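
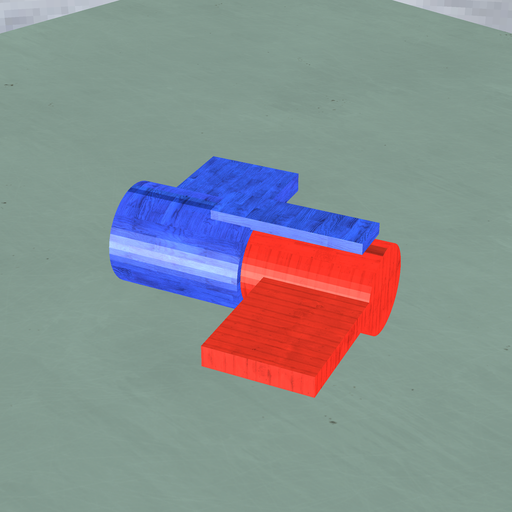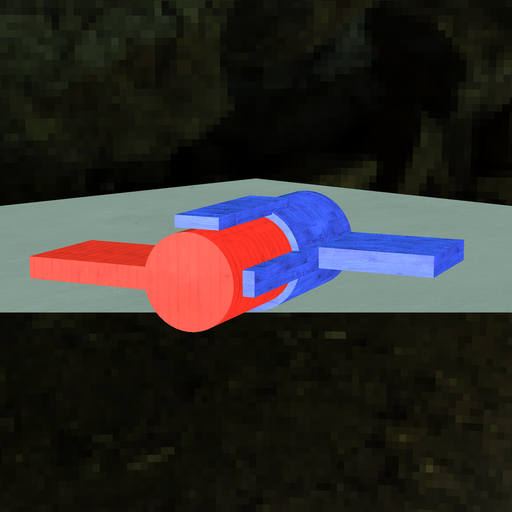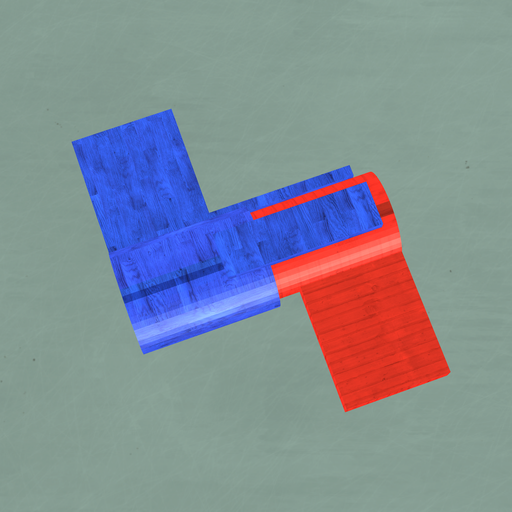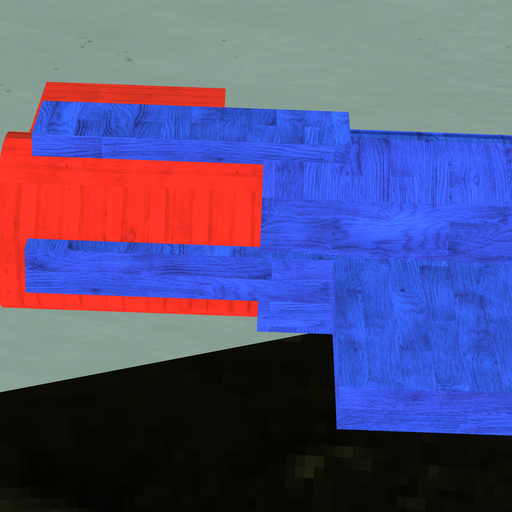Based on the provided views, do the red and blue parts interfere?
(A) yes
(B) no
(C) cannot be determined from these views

(A) yes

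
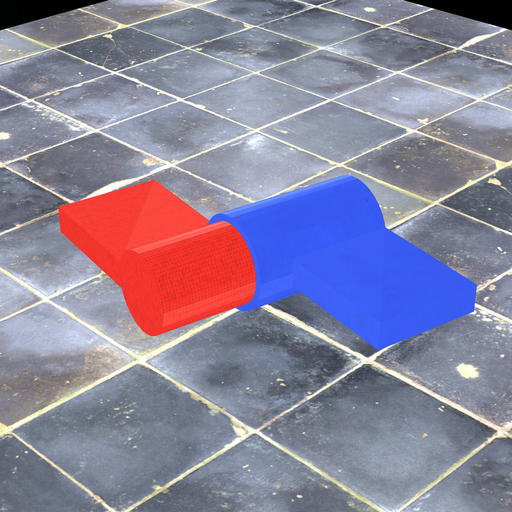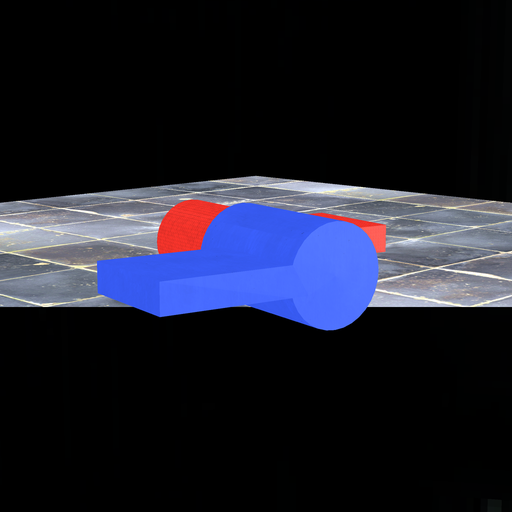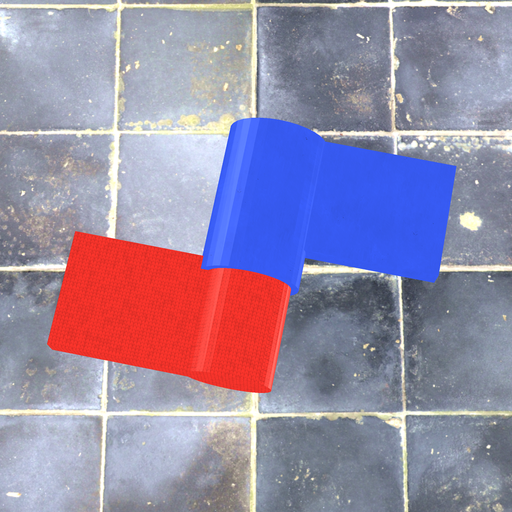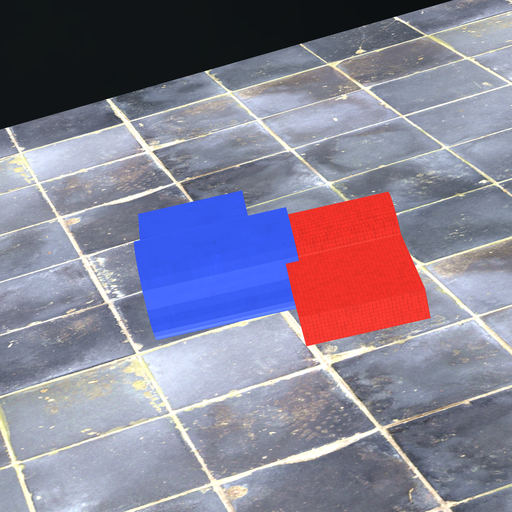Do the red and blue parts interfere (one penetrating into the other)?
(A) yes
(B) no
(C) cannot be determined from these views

(A) yes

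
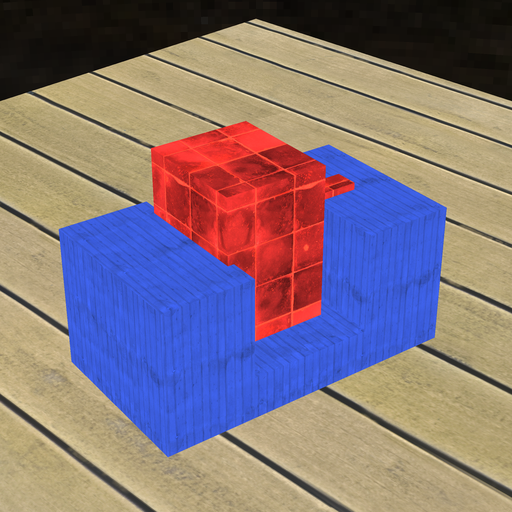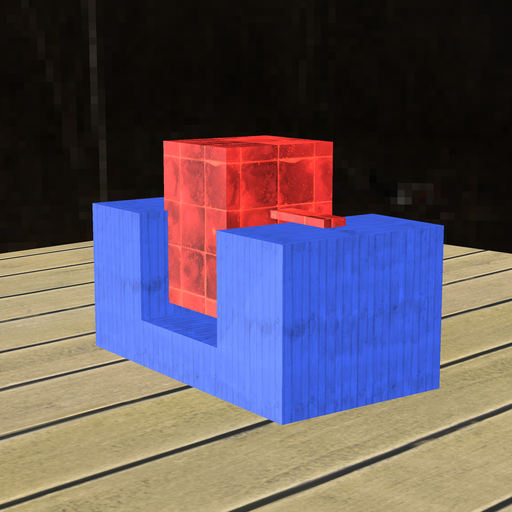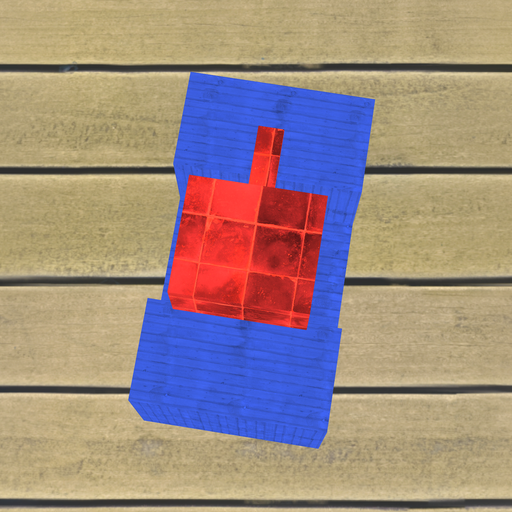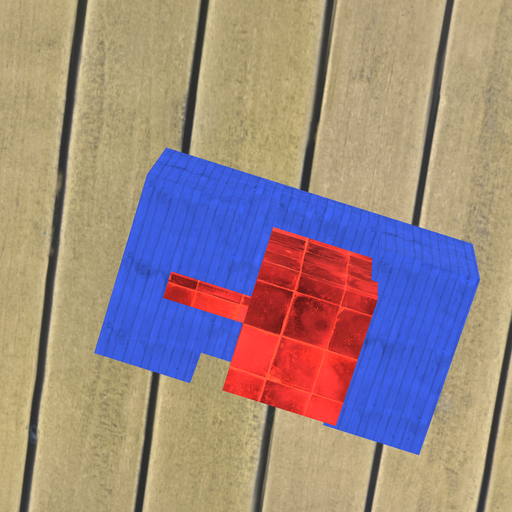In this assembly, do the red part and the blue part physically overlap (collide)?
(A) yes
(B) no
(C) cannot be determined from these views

(A) yes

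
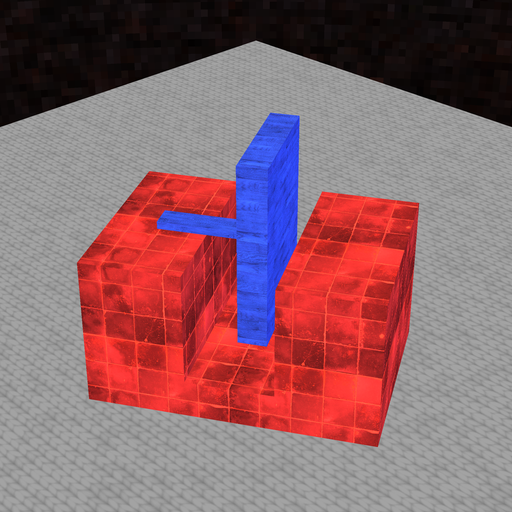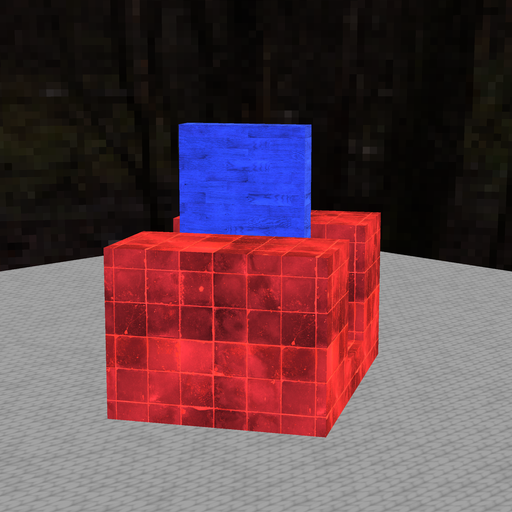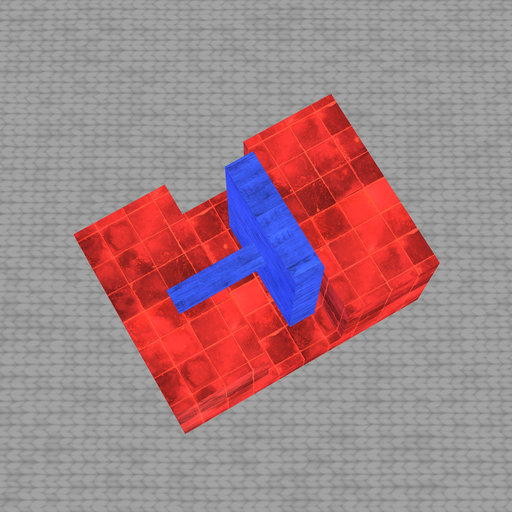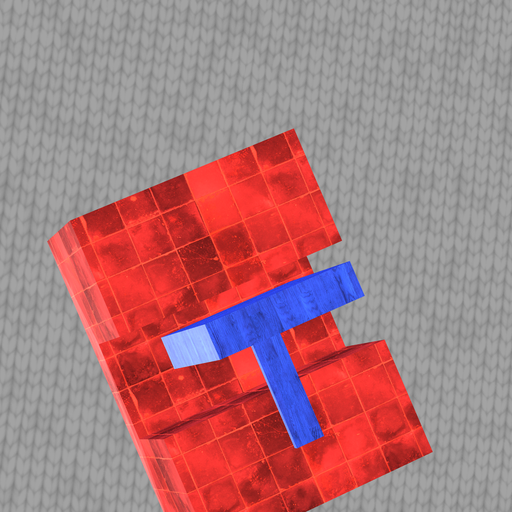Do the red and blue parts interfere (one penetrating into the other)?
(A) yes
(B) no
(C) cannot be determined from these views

(B) no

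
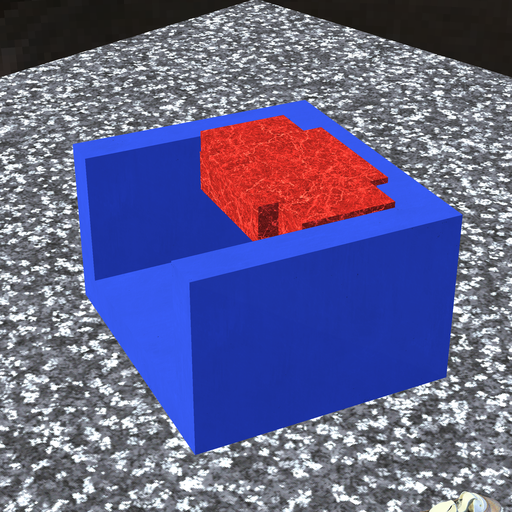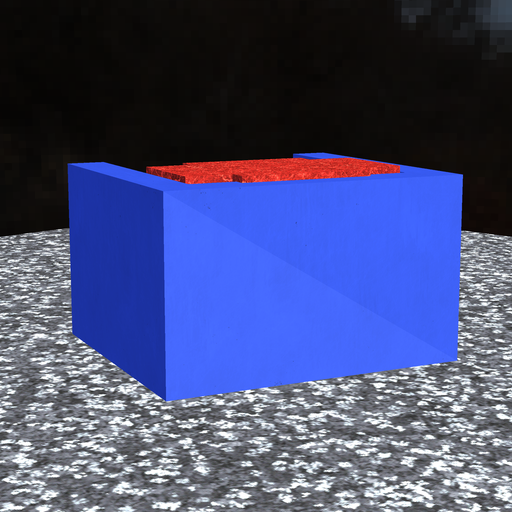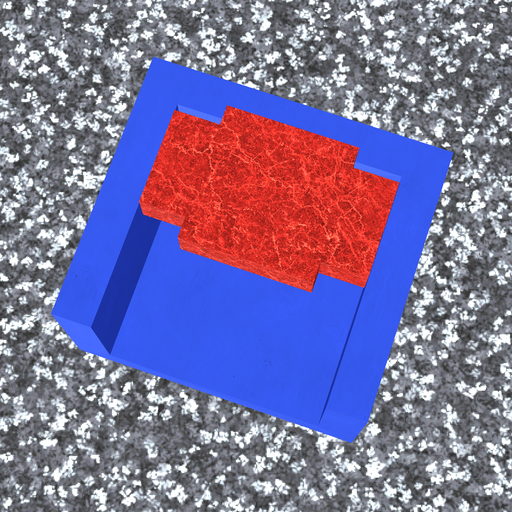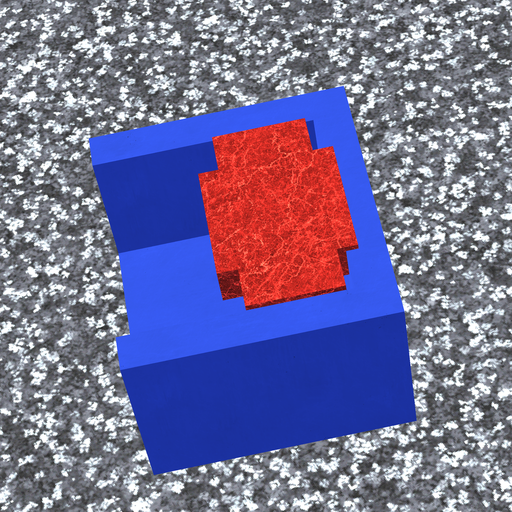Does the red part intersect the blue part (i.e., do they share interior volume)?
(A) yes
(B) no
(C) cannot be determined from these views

(A) yes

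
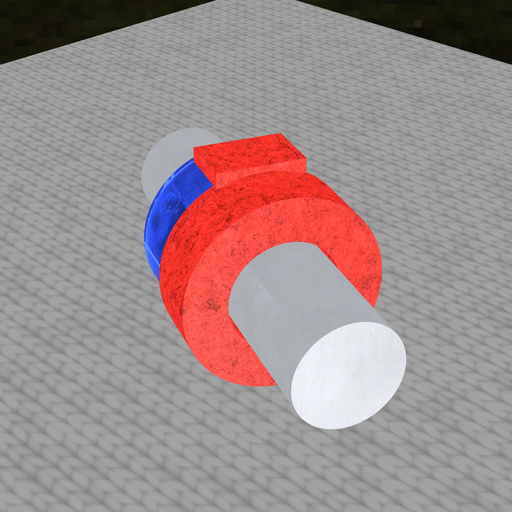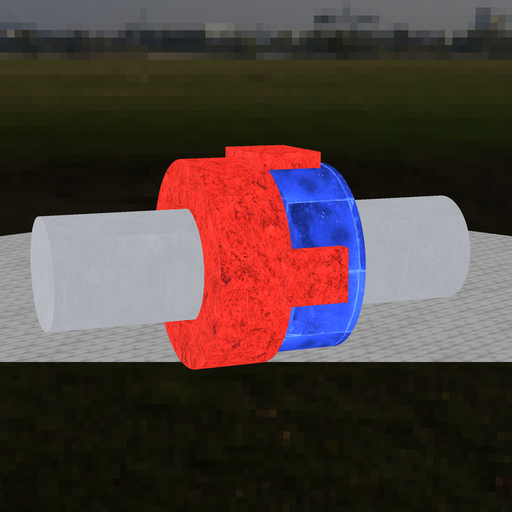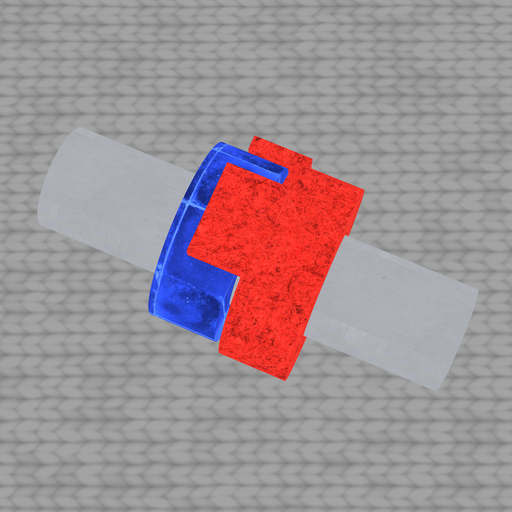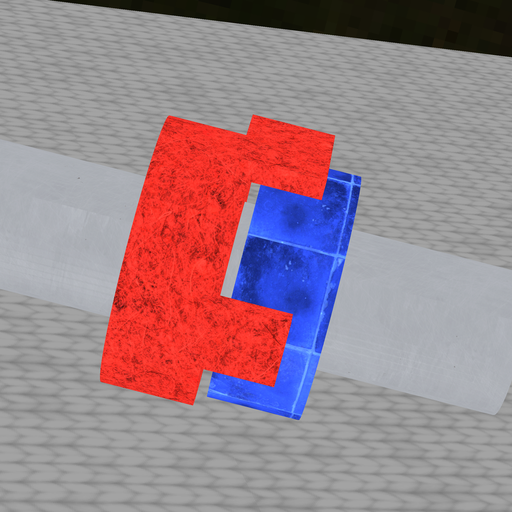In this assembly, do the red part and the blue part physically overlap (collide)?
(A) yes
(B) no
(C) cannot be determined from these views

(B) no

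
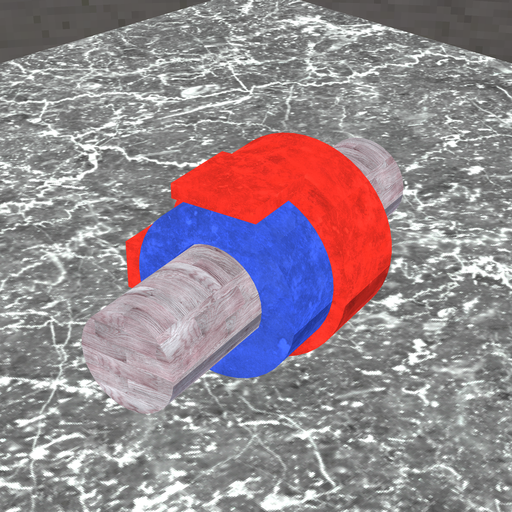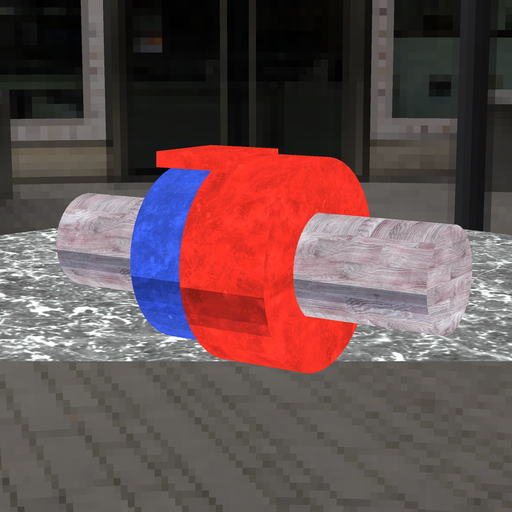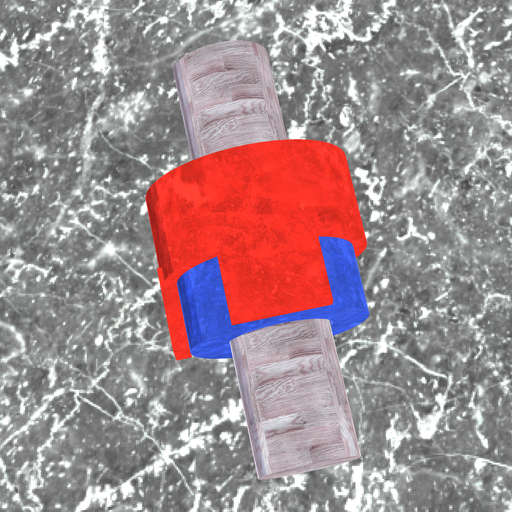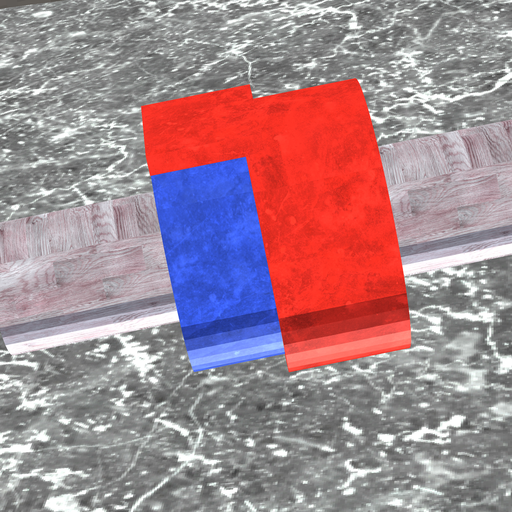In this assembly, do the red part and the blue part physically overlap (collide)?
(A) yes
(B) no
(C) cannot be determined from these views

(A) yes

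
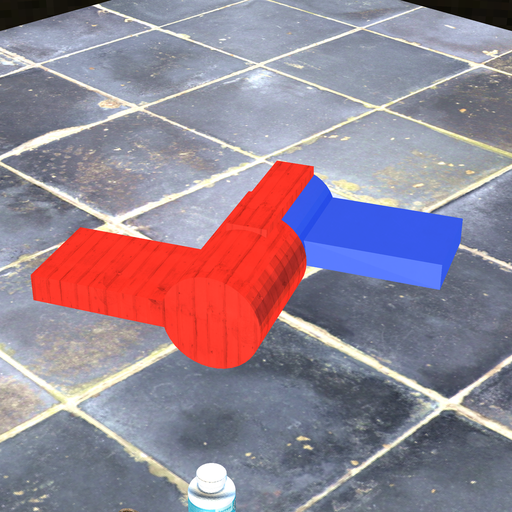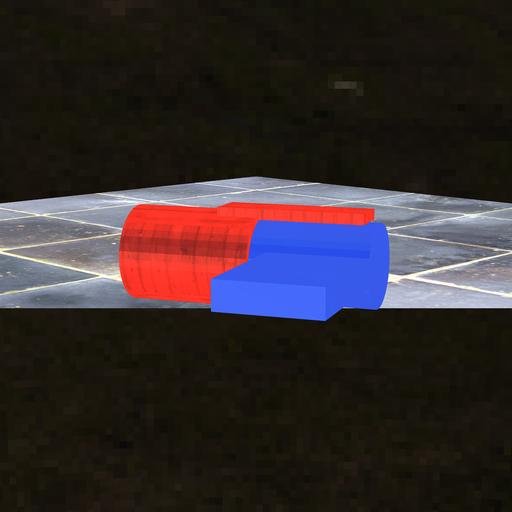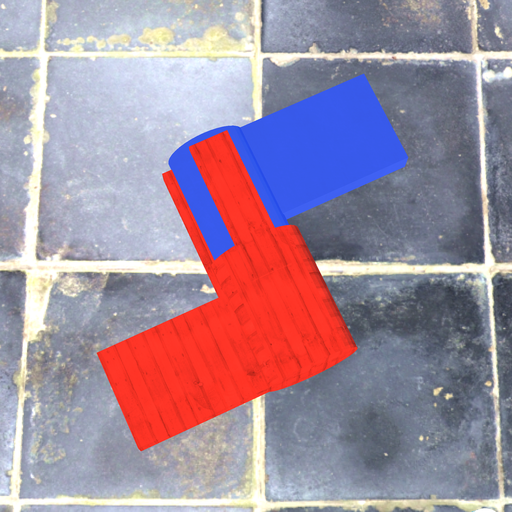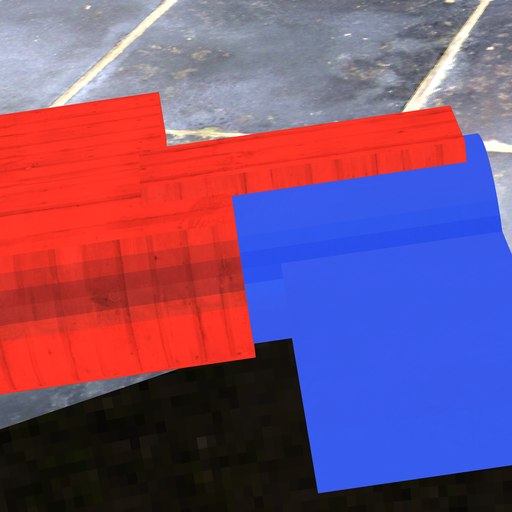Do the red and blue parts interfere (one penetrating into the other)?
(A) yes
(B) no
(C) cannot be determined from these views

(A) yes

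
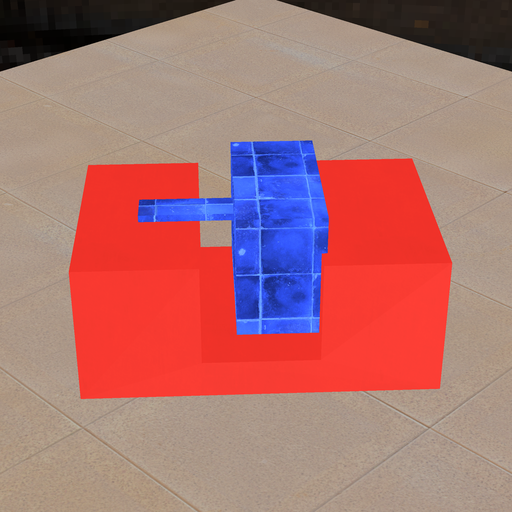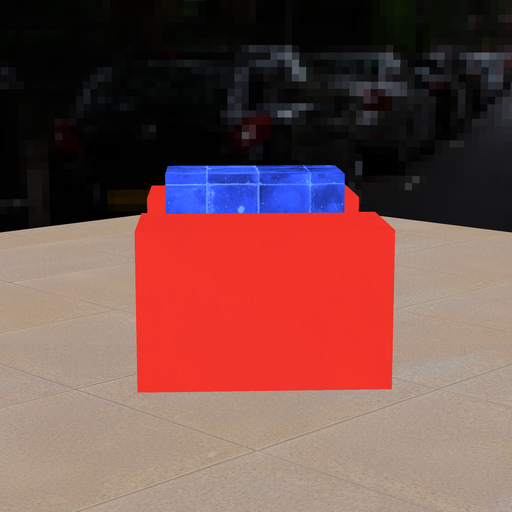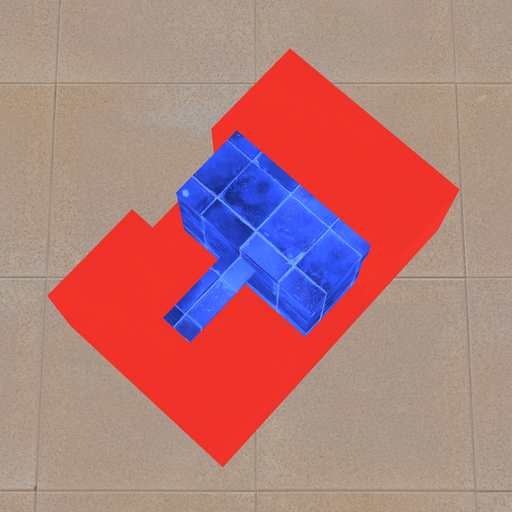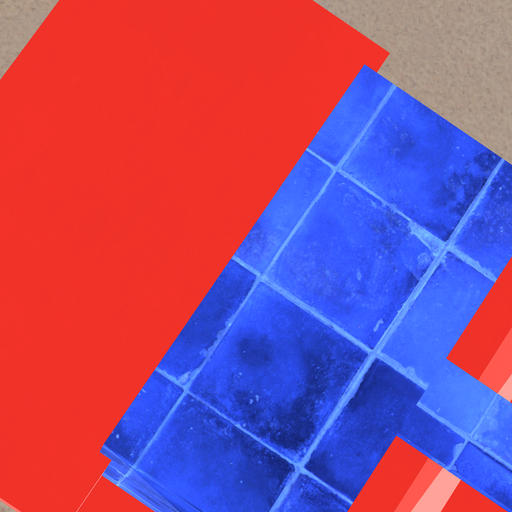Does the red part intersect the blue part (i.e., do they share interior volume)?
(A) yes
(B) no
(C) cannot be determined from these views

(A) yes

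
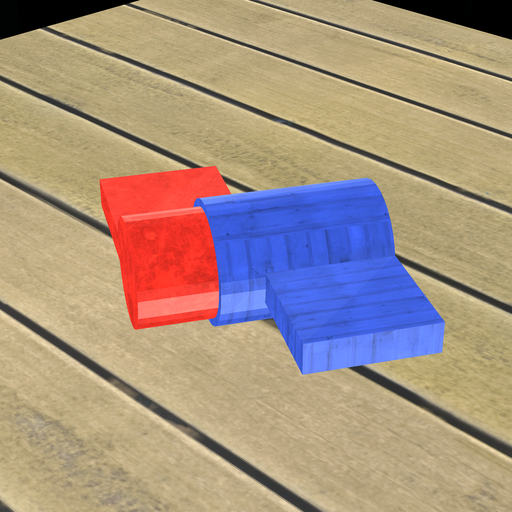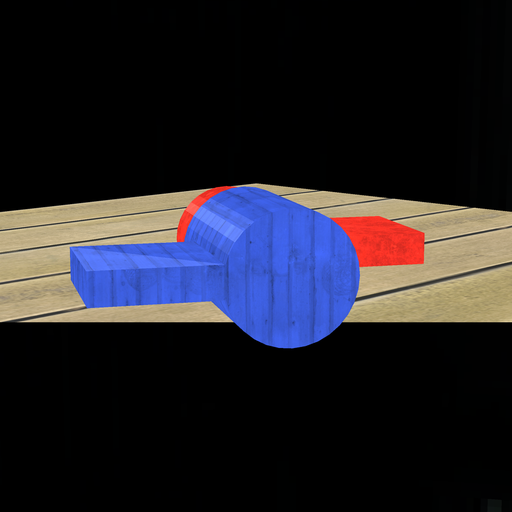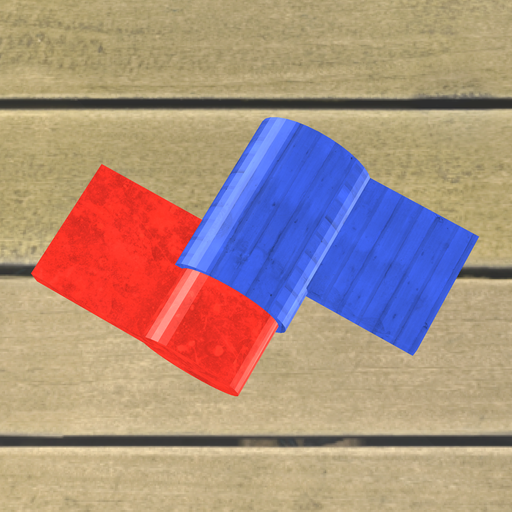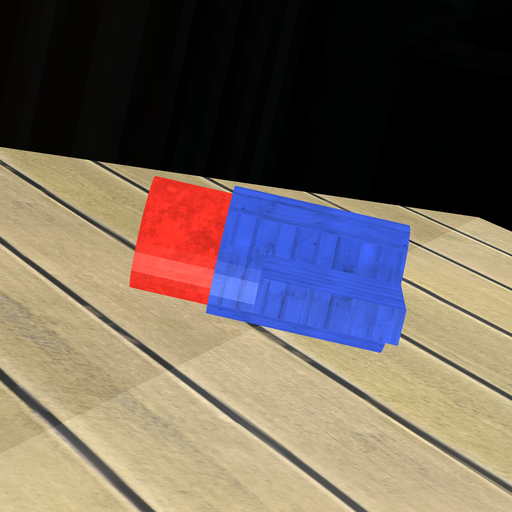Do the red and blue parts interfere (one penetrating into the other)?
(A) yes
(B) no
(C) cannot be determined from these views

(A) yes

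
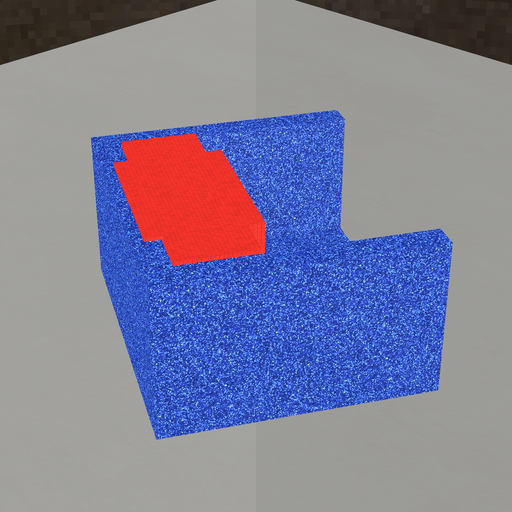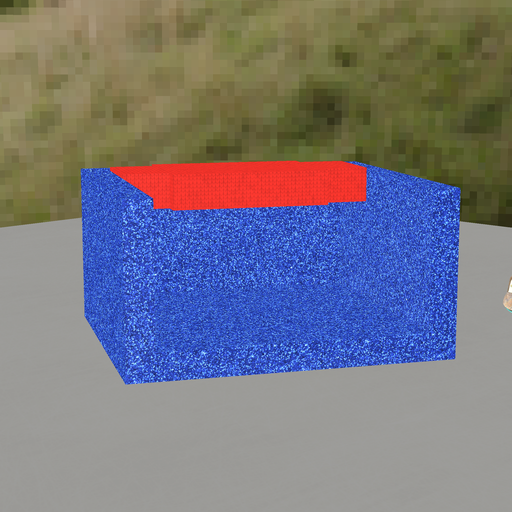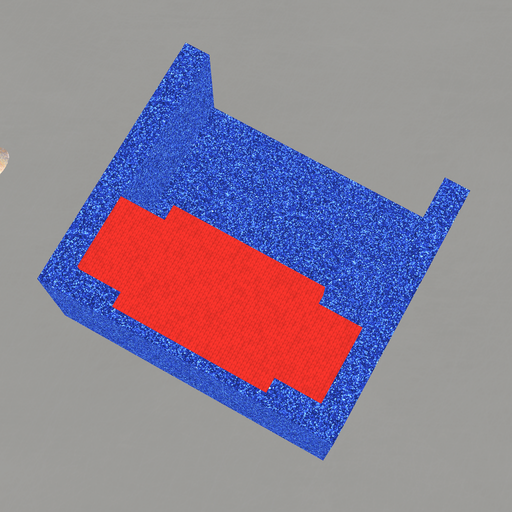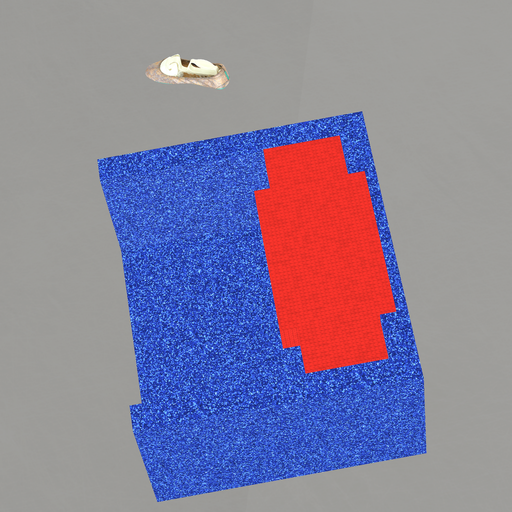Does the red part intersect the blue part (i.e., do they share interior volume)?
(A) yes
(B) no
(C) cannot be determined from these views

(A) yes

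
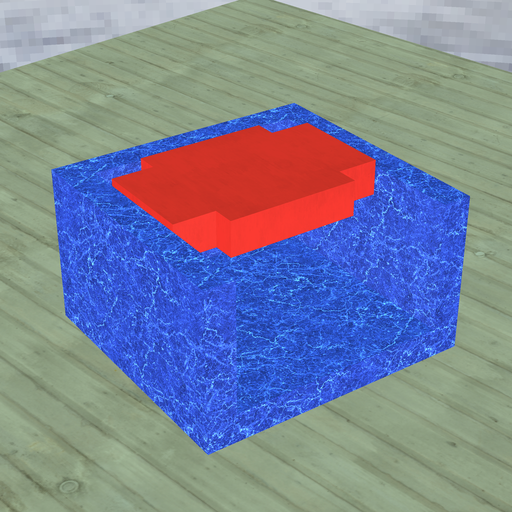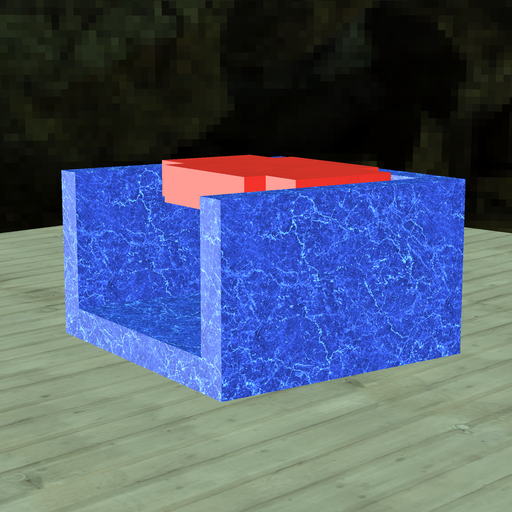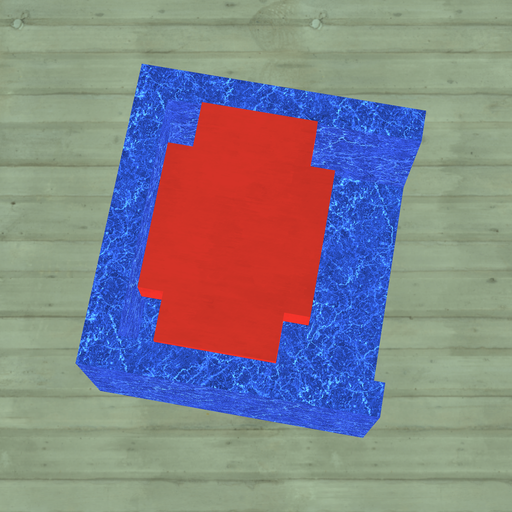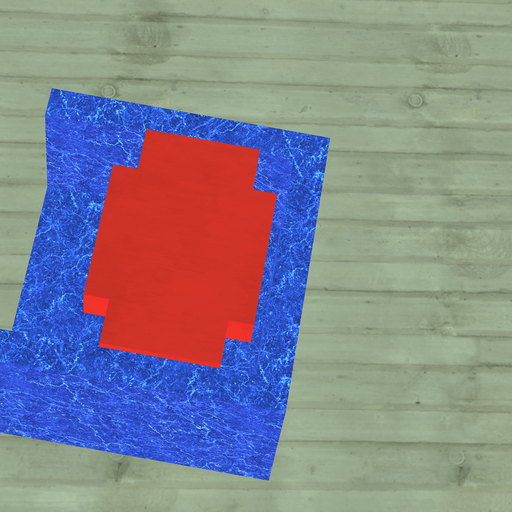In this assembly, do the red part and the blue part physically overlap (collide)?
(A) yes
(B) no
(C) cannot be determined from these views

(B) no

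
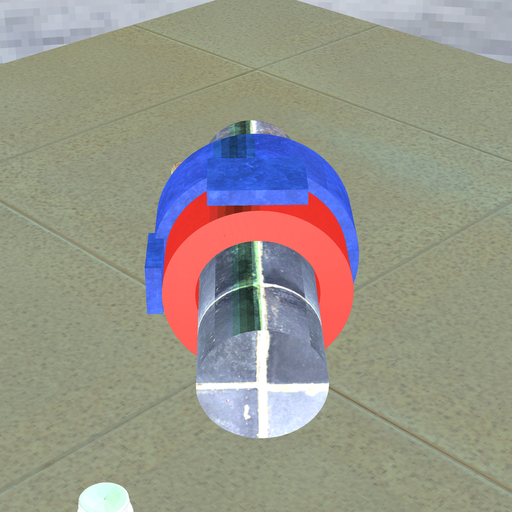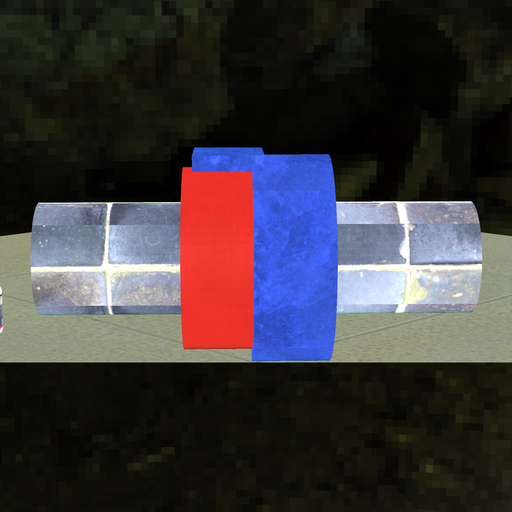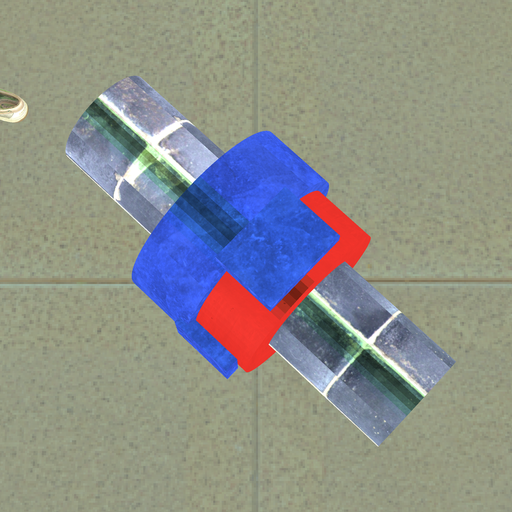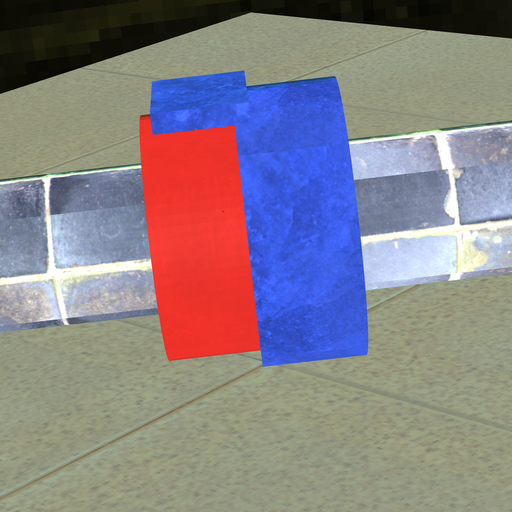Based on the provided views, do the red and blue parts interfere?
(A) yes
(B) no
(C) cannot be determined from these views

(A) yes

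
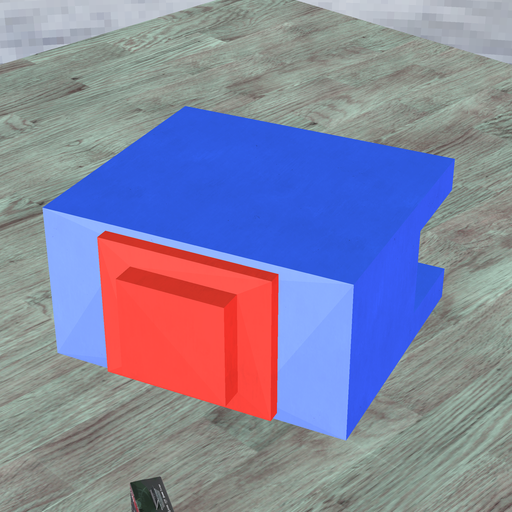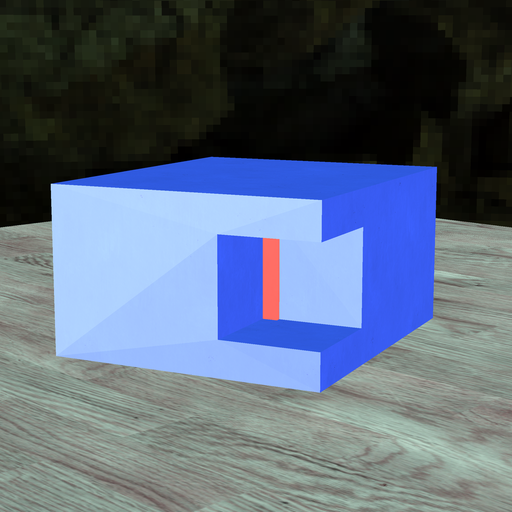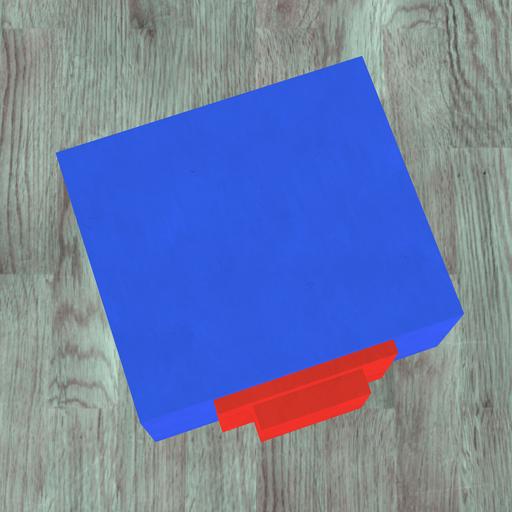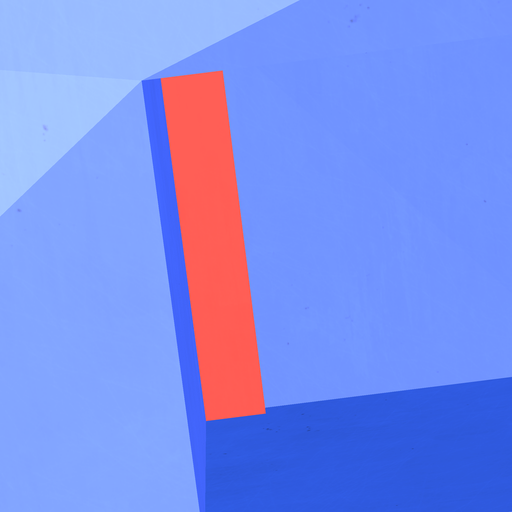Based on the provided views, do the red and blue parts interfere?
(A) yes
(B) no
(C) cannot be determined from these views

(A) yes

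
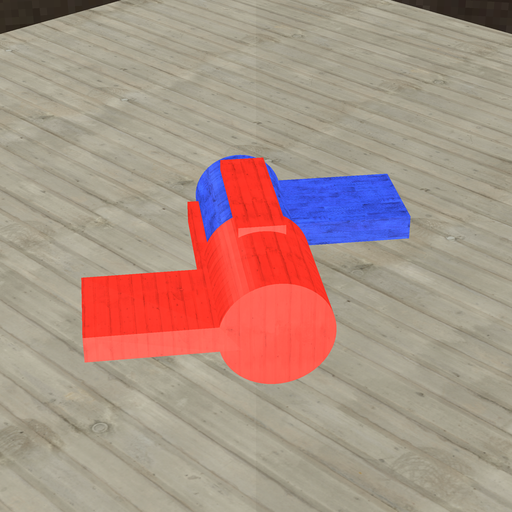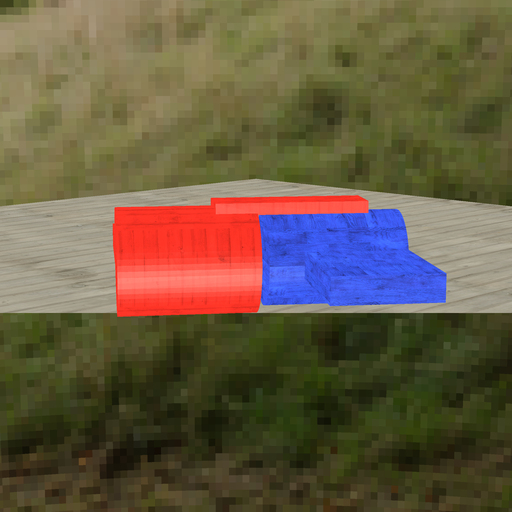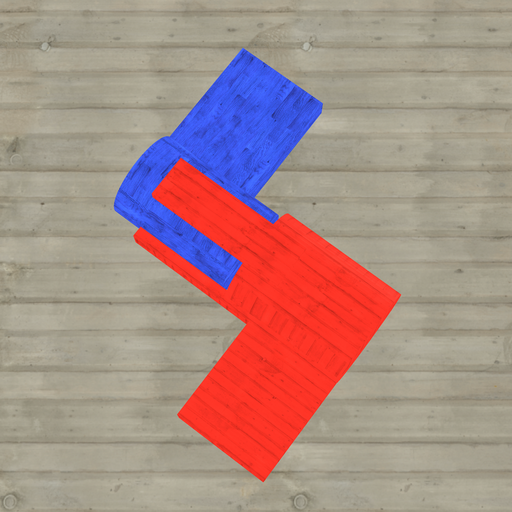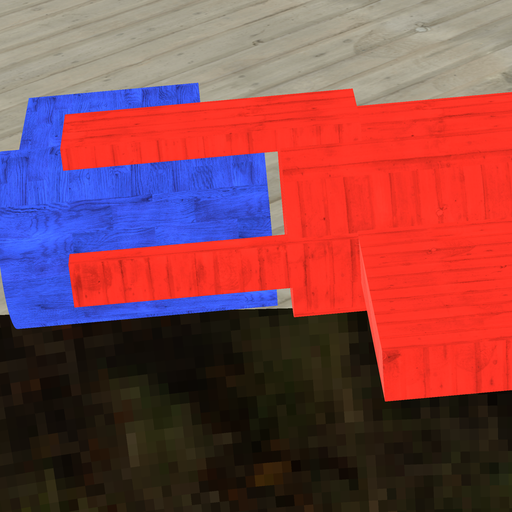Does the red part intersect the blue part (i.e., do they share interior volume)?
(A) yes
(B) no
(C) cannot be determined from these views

(B) no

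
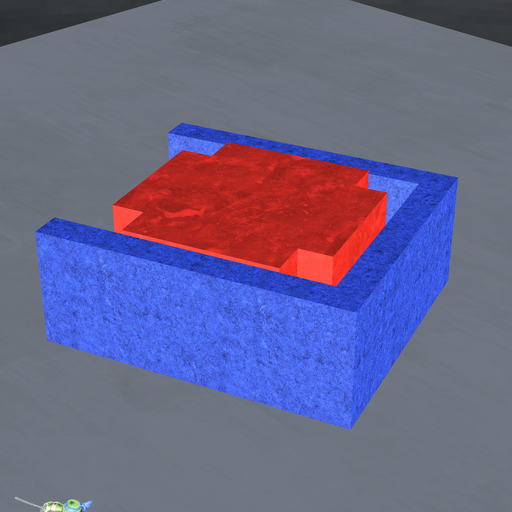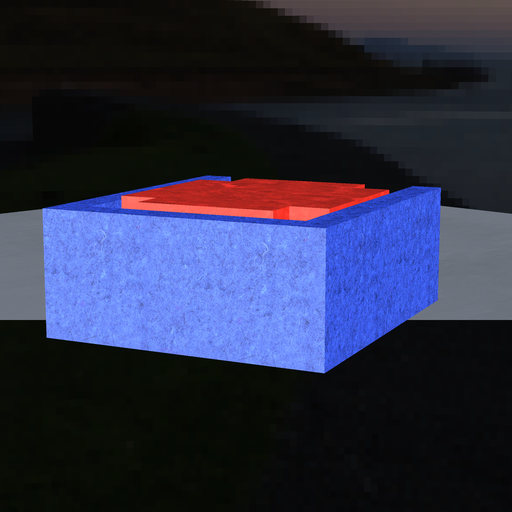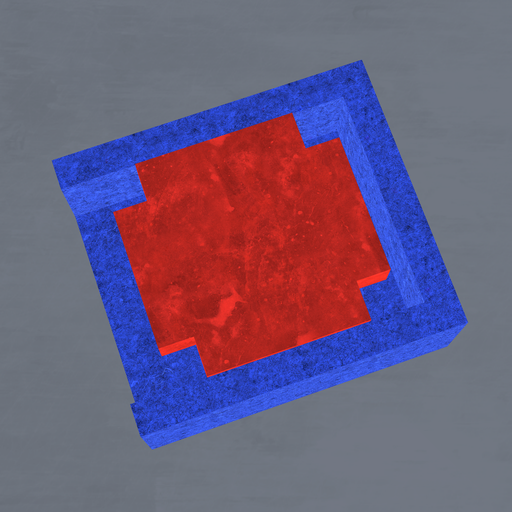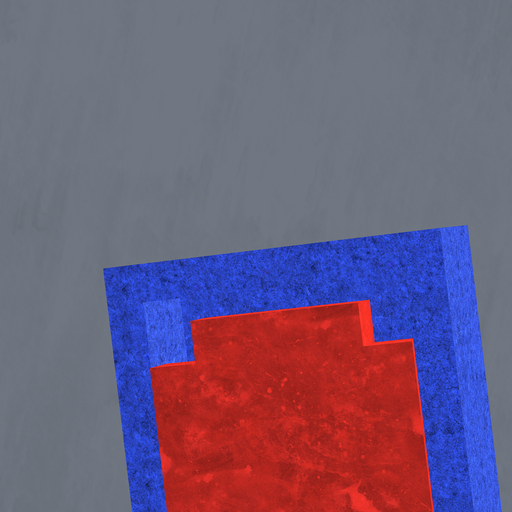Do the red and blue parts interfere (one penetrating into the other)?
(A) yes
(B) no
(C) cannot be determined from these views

(B) no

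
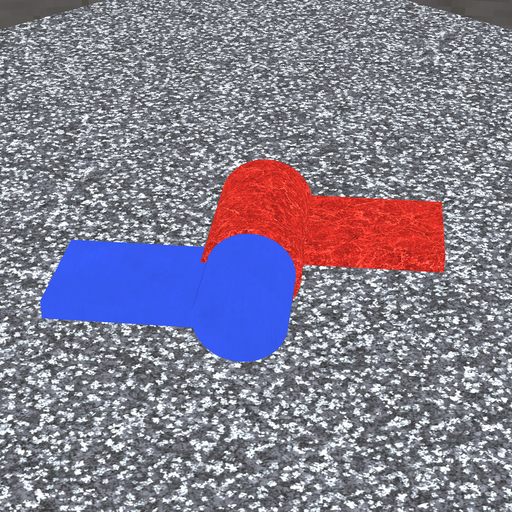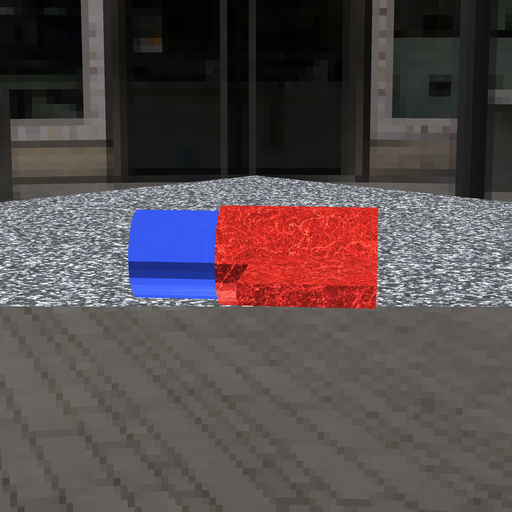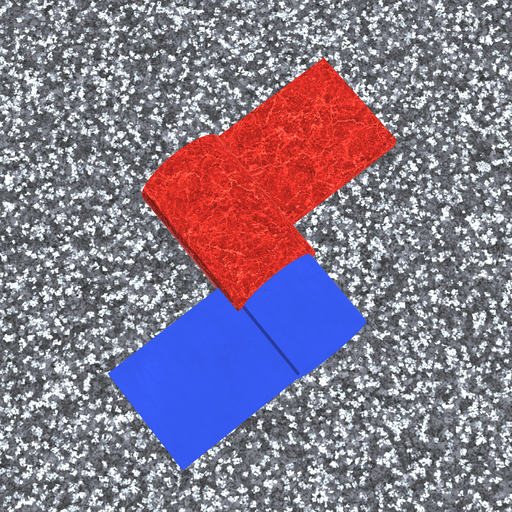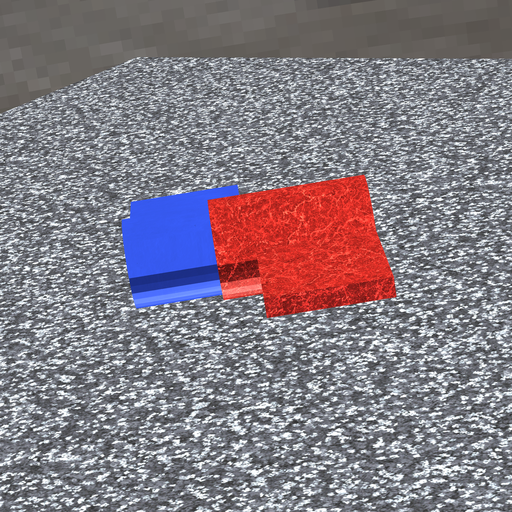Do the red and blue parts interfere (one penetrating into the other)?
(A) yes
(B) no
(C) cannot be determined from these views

(A) yes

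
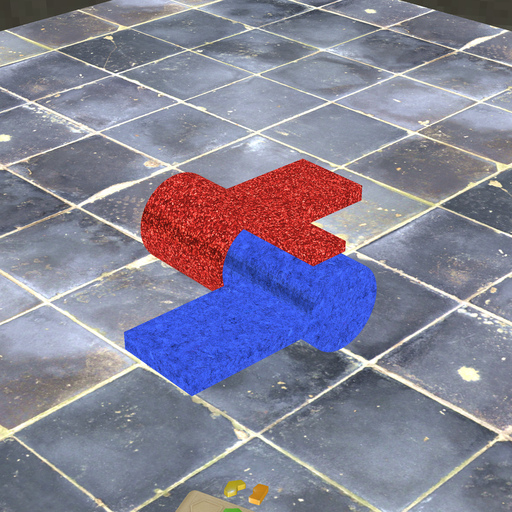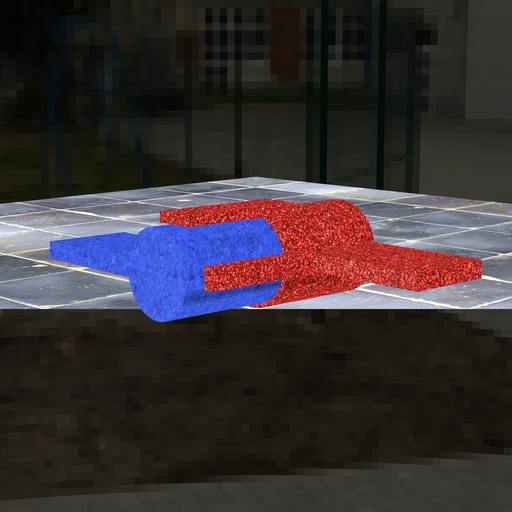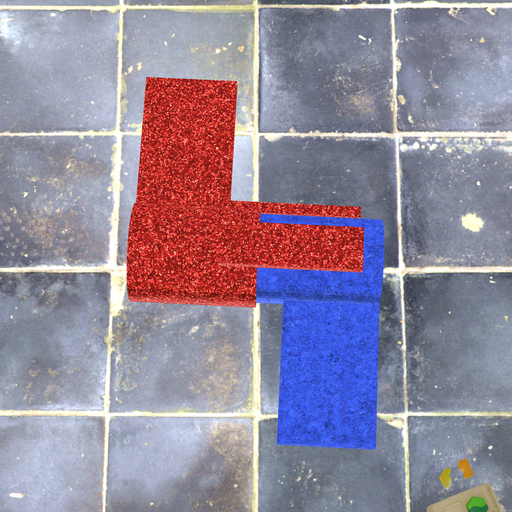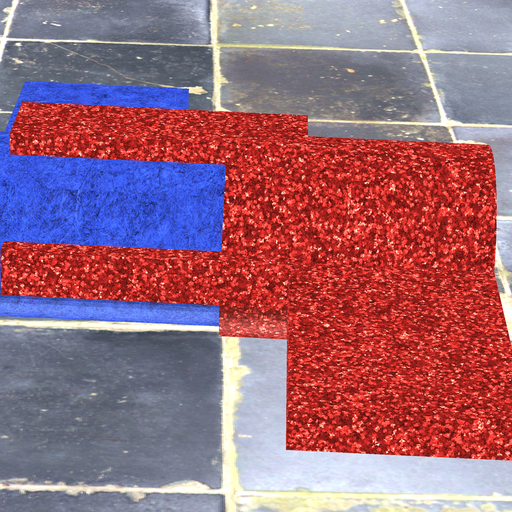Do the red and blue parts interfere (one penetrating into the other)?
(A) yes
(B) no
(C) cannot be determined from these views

(A) yes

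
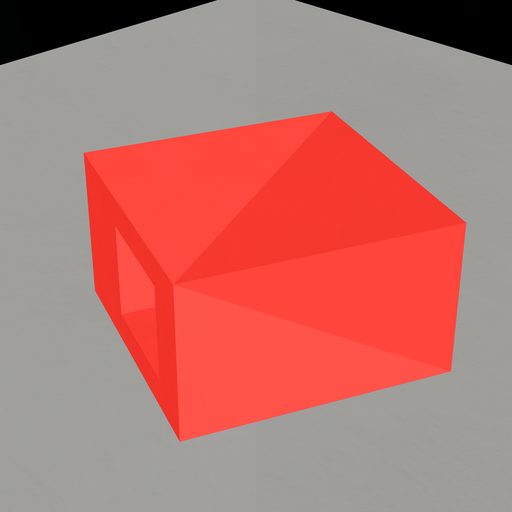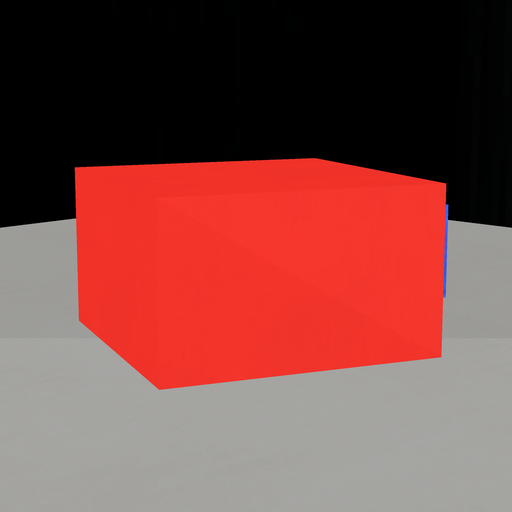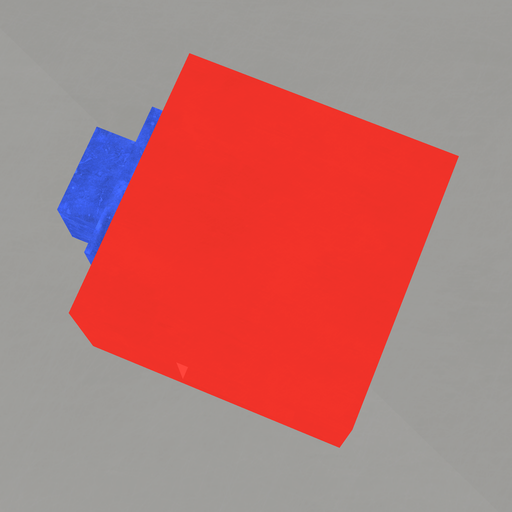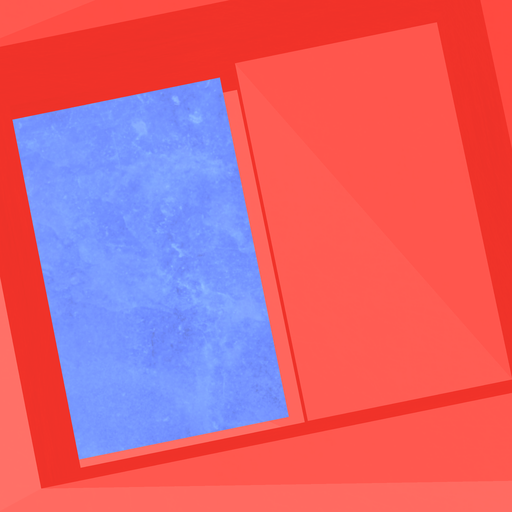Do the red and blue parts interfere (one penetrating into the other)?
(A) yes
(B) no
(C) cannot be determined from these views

(B) no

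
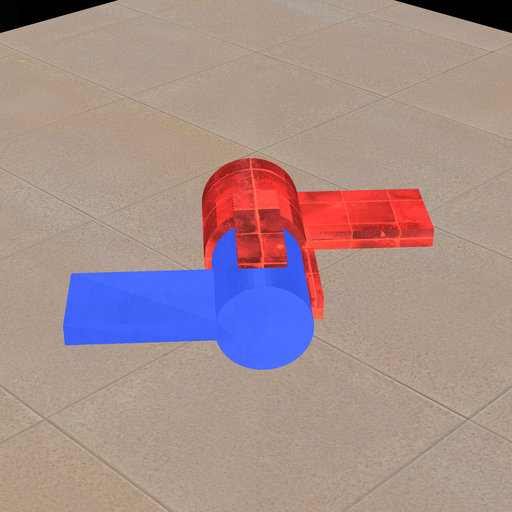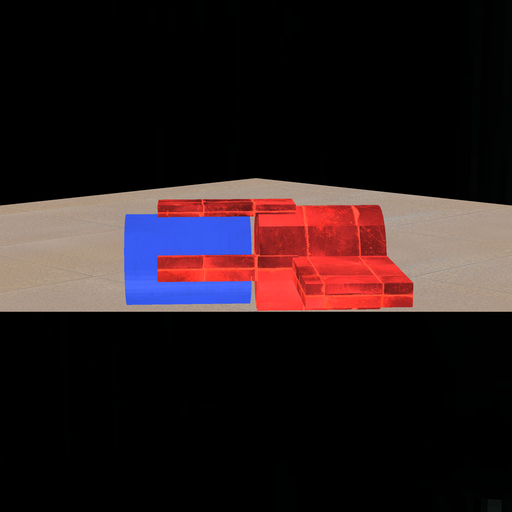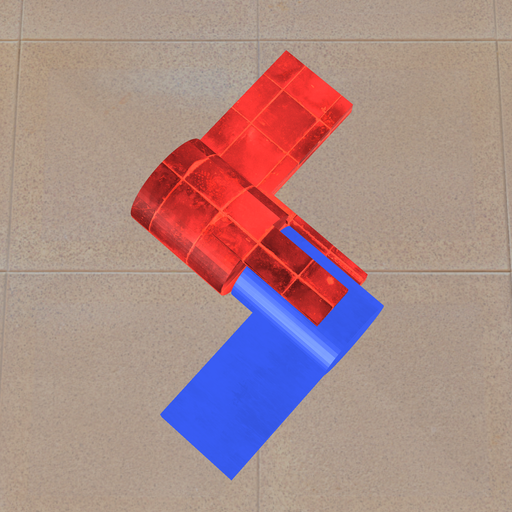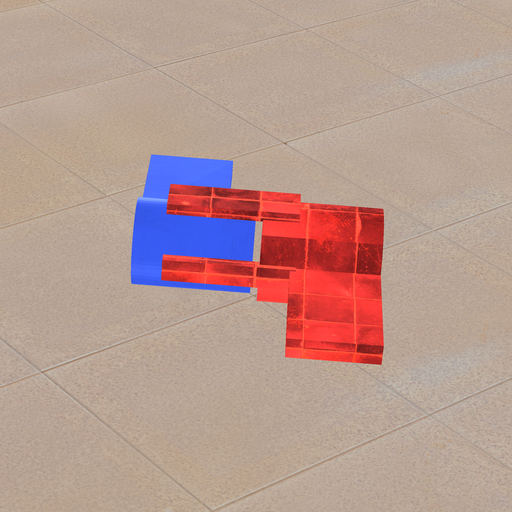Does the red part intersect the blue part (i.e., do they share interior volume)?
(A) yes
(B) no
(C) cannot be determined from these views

(B) no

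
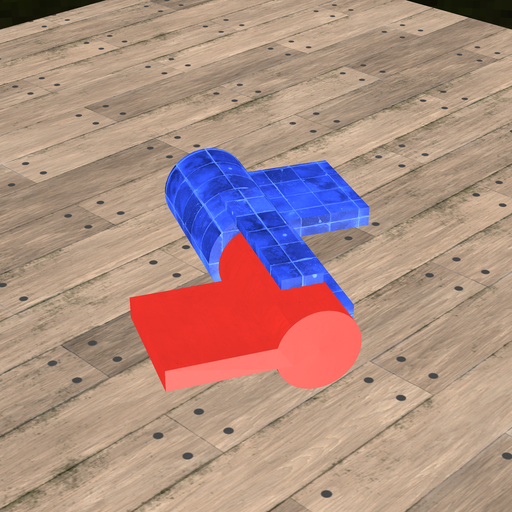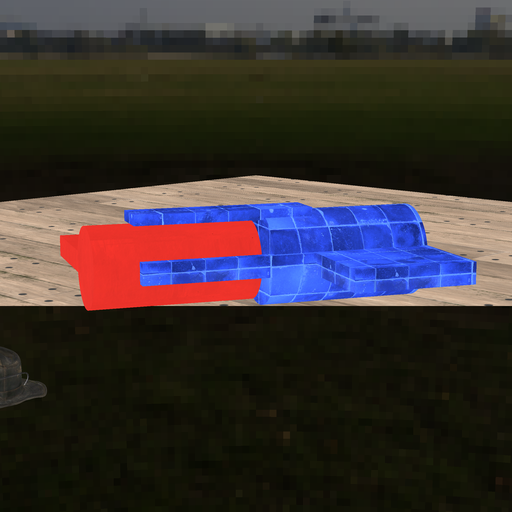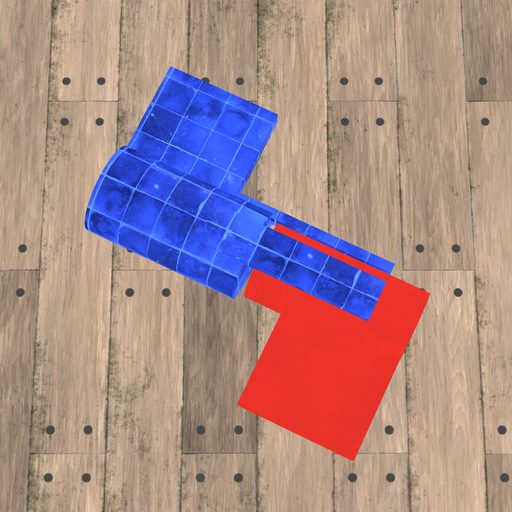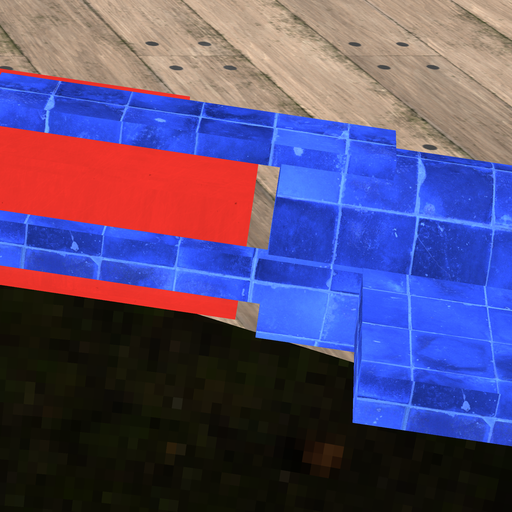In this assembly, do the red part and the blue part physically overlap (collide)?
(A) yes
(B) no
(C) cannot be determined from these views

(B) no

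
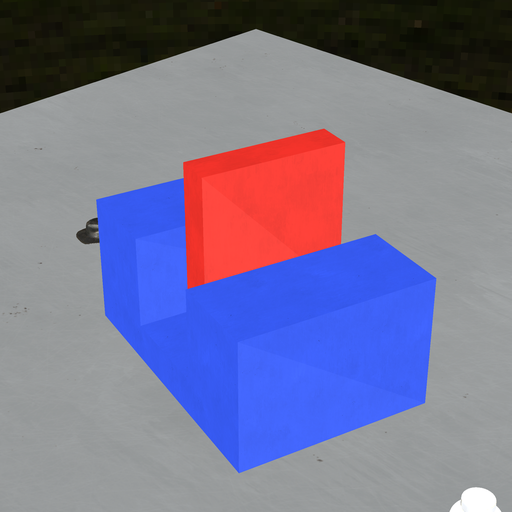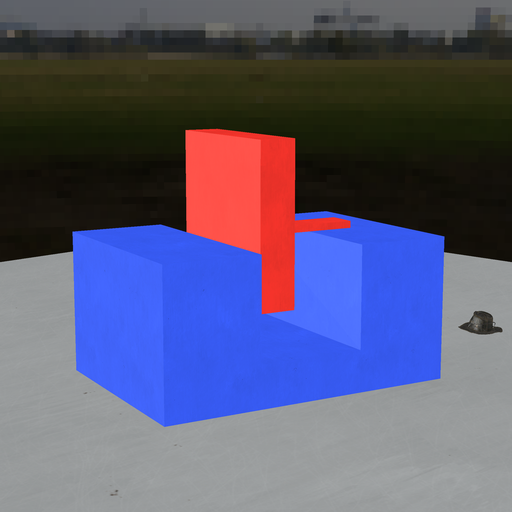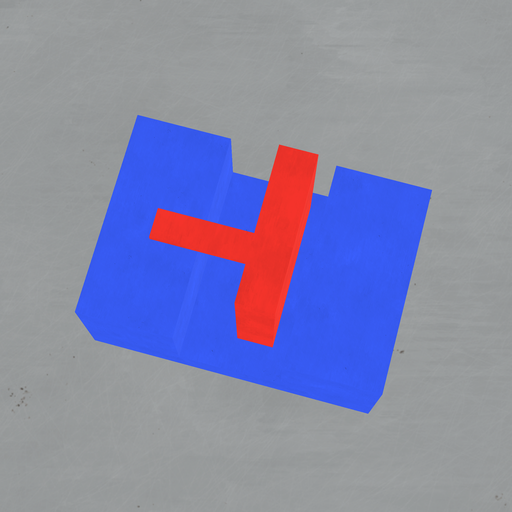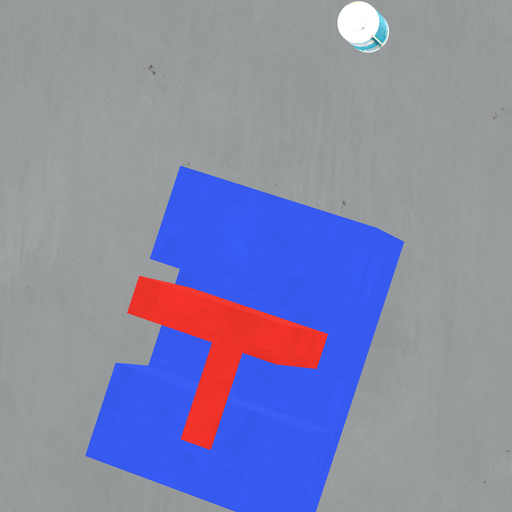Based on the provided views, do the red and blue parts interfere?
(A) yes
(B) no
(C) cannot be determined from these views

(B) no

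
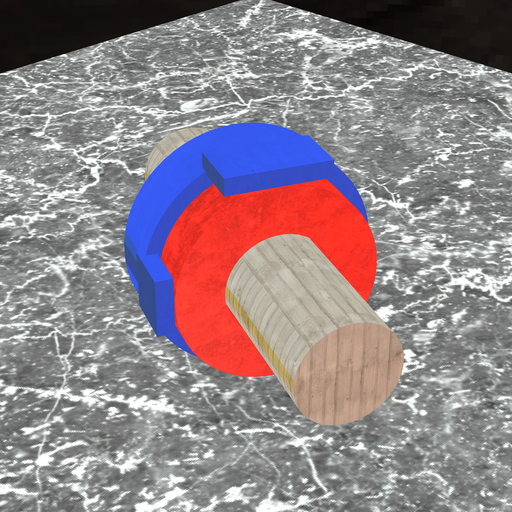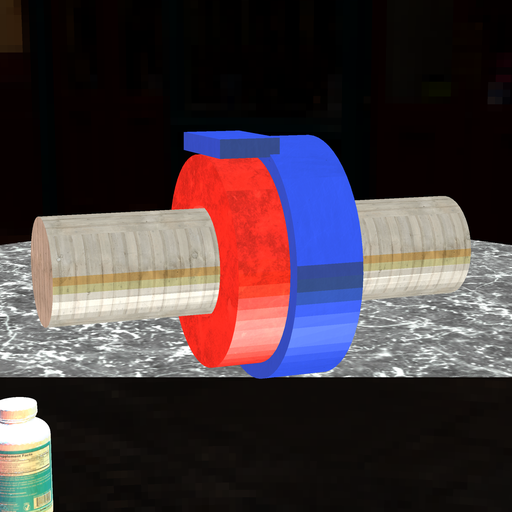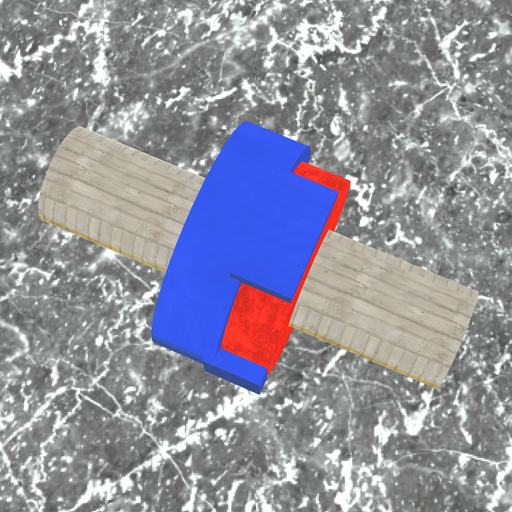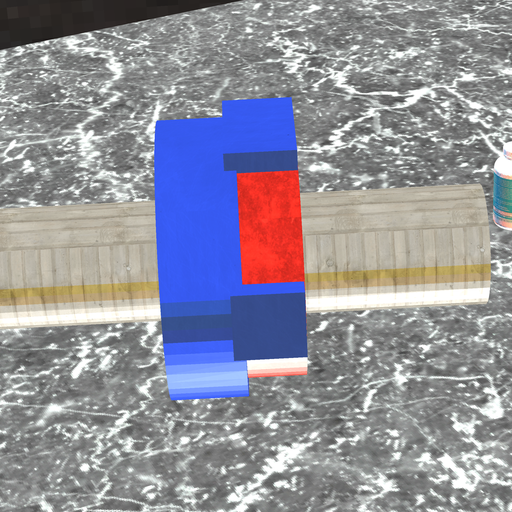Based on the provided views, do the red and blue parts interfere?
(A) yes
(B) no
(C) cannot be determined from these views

(A) yes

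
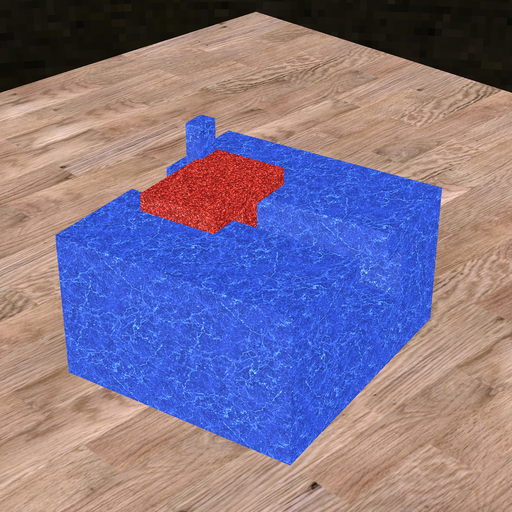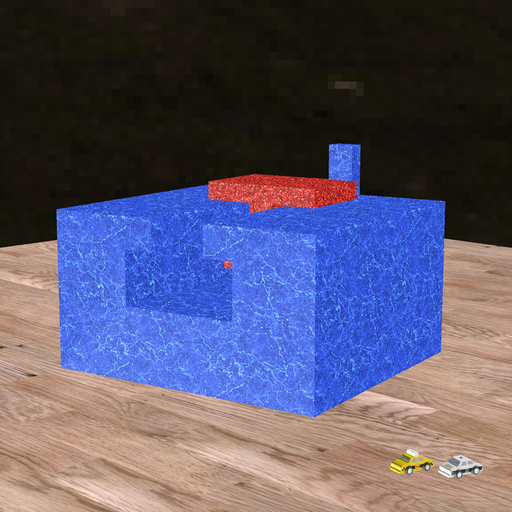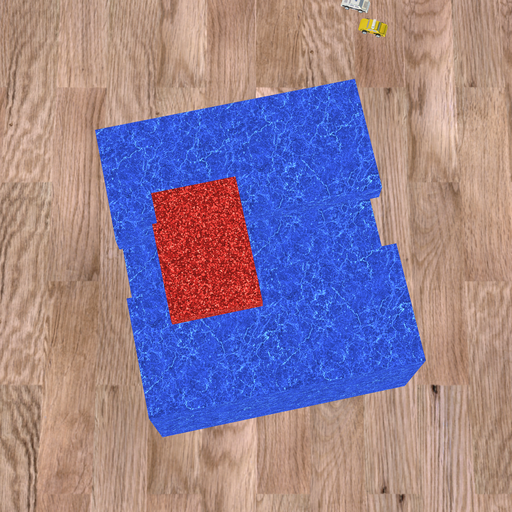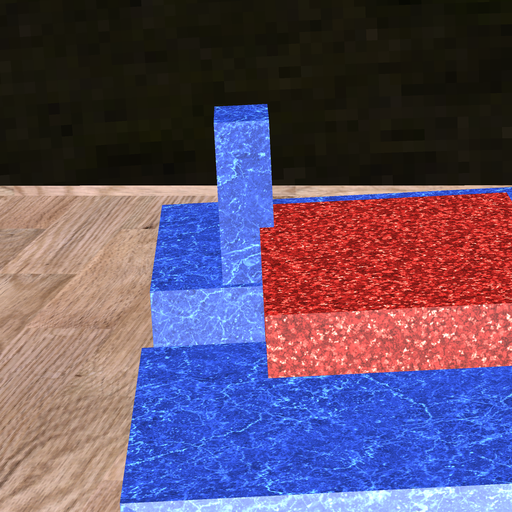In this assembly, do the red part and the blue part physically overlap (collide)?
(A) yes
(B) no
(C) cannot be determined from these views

(A) yes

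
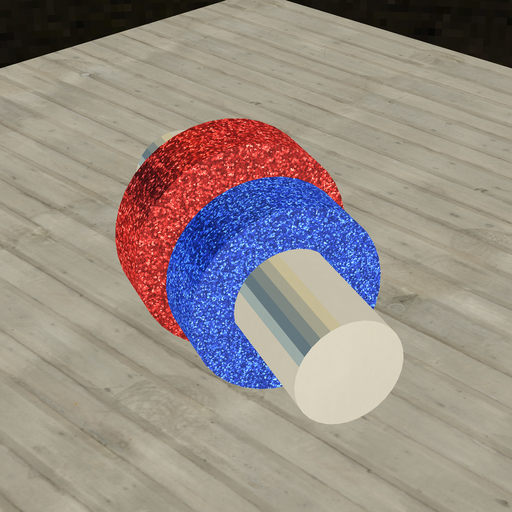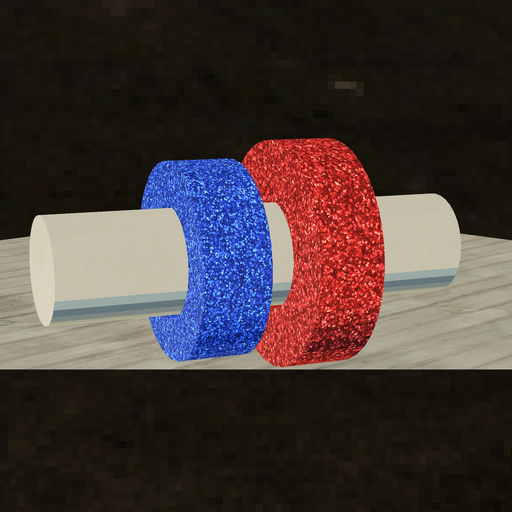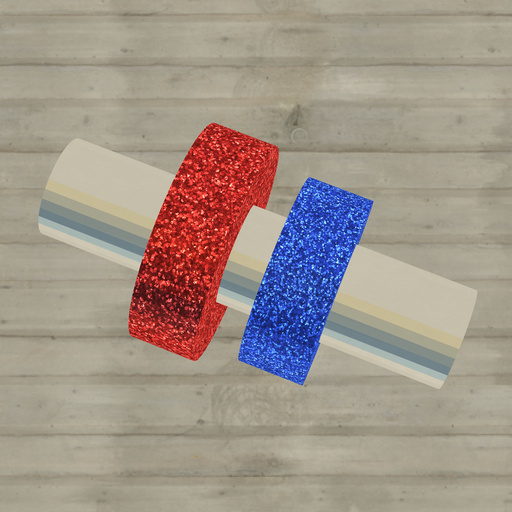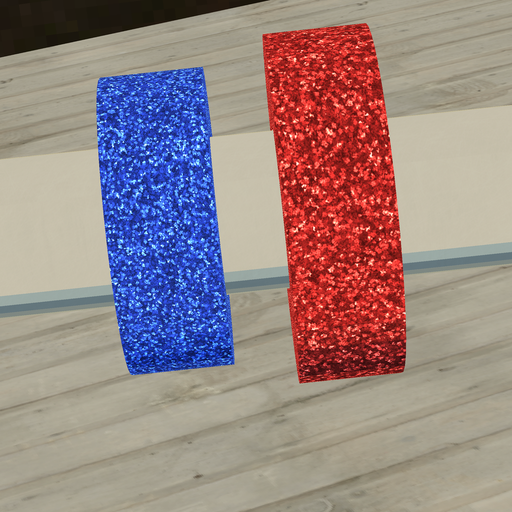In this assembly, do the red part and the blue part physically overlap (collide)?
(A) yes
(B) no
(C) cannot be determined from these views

(B) no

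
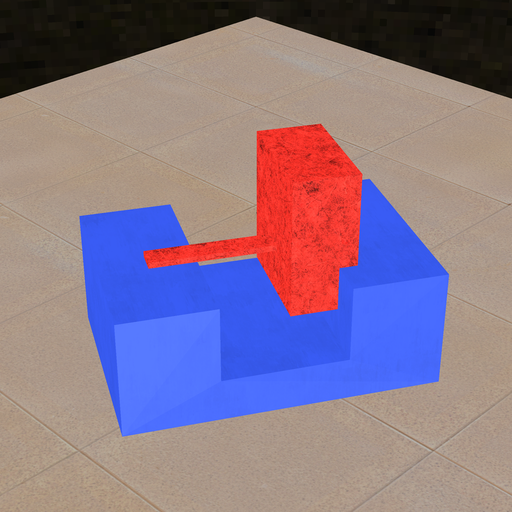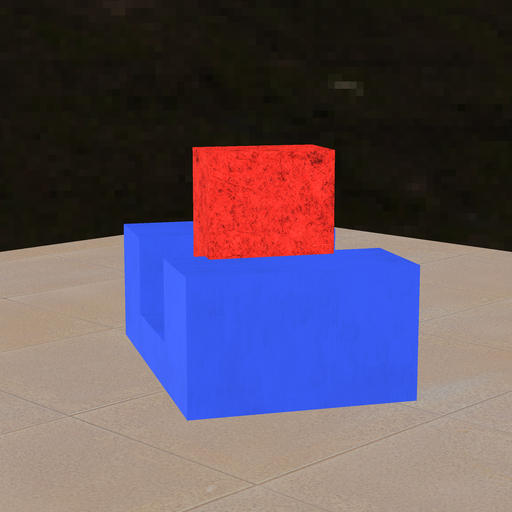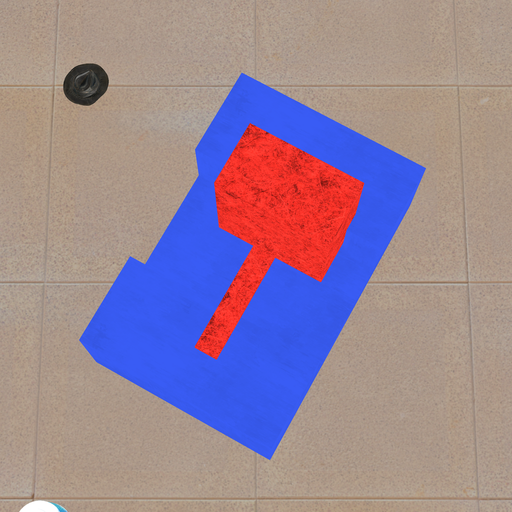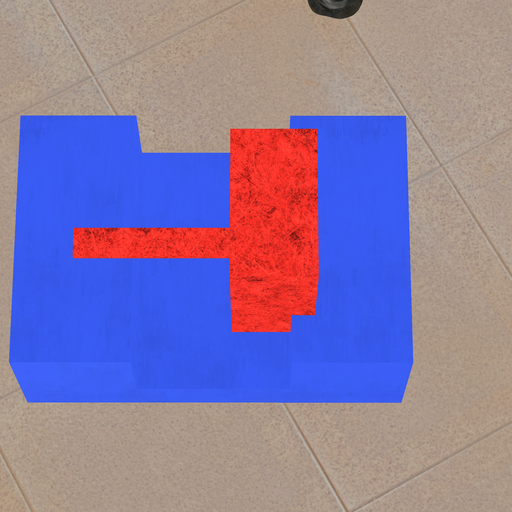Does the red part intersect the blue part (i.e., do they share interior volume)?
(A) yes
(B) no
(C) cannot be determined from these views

(A) yes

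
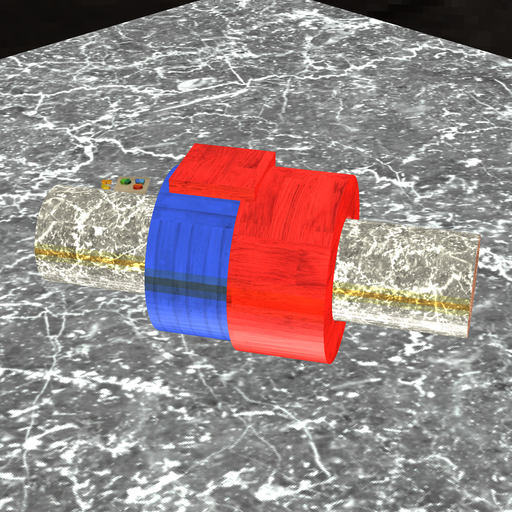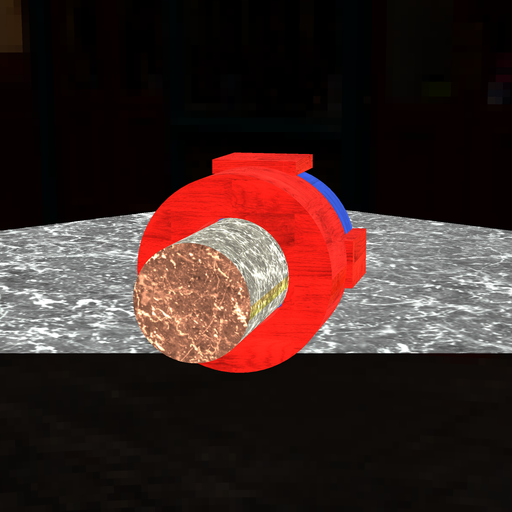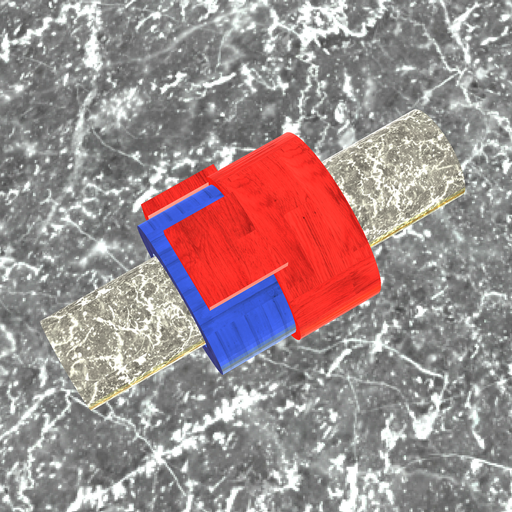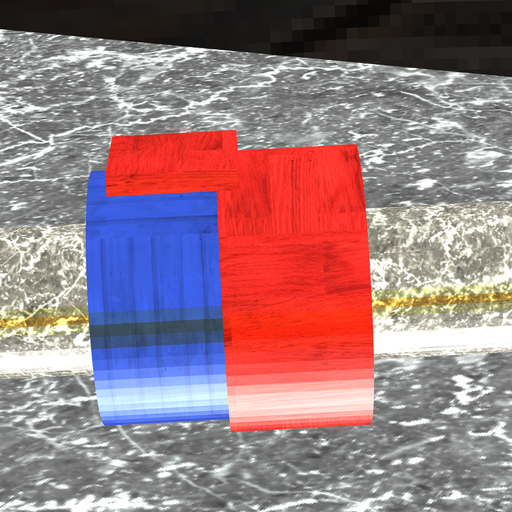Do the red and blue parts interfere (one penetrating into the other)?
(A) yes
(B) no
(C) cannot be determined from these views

(A) yes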